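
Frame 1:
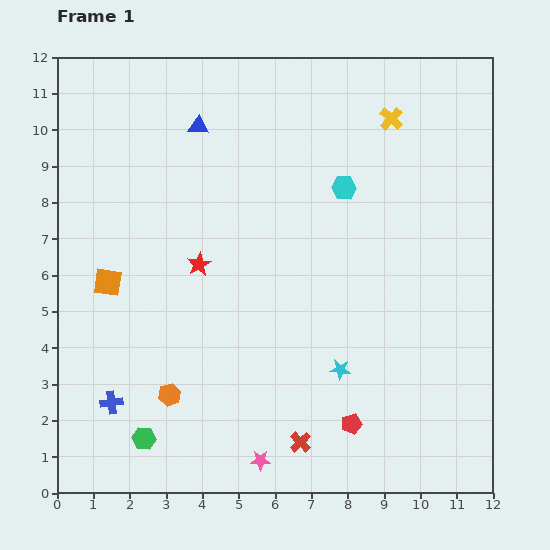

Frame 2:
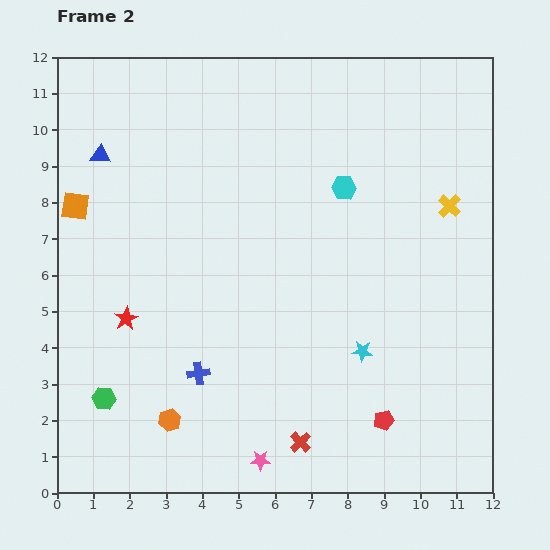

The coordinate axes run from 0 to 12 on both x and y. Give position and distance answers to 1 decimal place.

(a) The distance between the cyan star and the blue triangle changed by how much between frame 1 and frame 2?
+1.2

Distance in frame 1: 7.8. Distance in frame 2: 9.0.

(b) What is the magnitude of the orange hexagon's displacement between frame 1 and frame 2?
0.7

The orange hexagon moved from (3.1, 2.7) to (3.1, 2.0), a distance of √(0.0² + 0.7²) ≈ 0.7.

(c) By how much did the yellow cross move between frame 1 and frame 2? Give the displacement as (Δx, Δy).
(1.6, -2.4)

The yellow cross was at (9.2, 10.3) in frame 1 and (10.8, 7.9) in frame 2.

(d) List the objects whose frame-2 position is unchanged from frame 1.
the pink star, the cyan hexagon, the red cross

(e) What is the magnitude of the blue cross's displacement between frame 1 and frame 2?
2.5

The blue cross moved from (1.5, 2.5) to (3.9, 3.3), a distance of √(2.4² + 0.8²) ≈ 2.5.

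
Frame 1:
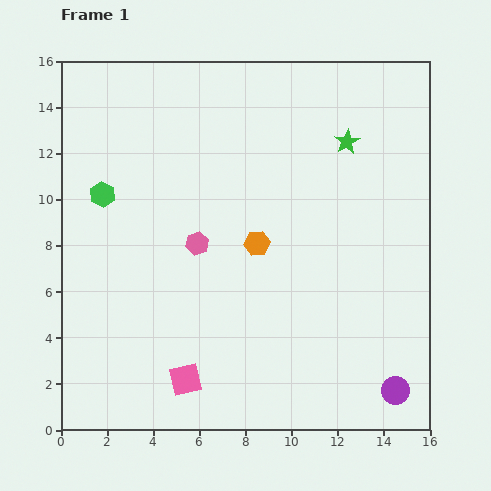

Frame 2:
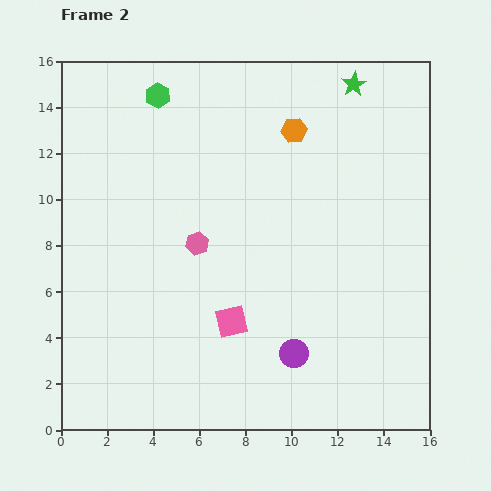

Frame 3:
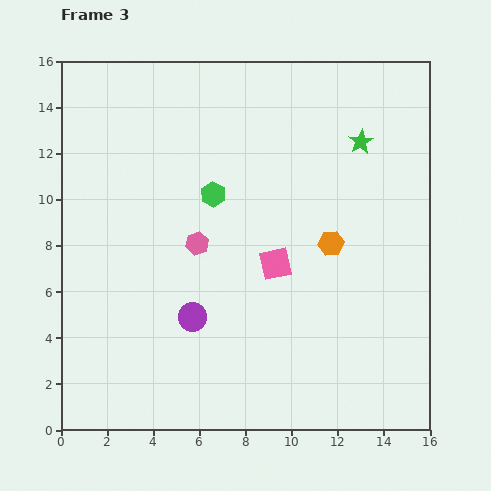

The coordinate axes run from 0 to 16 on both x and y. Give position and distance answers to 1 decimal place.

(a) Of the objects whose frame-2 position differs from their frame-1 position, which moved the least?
the green star

(moved 2.5)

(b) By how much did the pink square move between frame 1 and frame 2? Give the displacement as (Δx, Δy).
(2.0, 2.5)

The pink square was at (5.4, 2.2) in frame 1 and (7.4, 4.7) in frame 2.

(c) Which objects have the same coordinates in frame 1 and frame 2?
the pink hexagon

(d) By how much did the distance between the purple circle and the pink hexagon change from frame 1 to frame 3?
-7.5

Distance in frame 1: 10.7. Distance in frame 3: 3.2.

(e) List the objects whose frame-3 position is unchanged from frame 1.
the pink hexagon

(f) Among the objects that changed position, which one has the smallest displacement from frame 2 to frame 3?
the green star

(moved 2.5)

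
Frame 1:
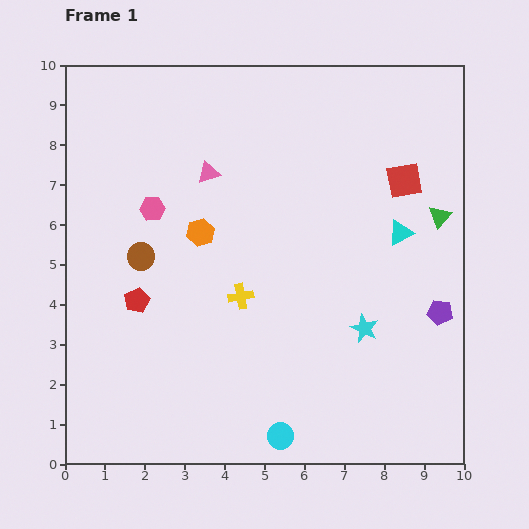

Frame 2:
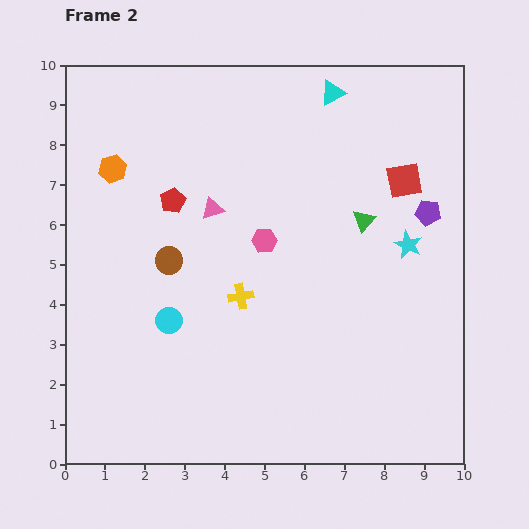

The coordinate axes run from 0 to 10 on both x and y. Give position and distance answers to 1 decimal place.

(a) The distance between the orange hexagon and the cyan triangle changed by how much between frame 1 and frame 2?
+0.8

Distance in frame 1: 5.0. Distance in frame 2: 5.8.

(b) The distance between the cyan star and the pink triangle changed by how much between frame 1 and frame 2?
-0.5

Distance in frame 1: 5.5. Distance in frame 2: 5.0.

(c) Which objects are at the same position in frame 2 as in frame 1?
the yellow cross, the red square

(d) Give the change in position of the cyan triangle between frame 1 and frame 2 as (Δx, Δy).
(-1.7, 3.5)

The cyan triangle was at (8.4, 5.8) in frame 1 and (6.7, 9.3) in frame 2.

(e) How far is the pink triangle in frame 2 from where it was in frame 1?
0.9

The pink triangle moved from (3.6, 7.3) to (3.7, 6.4), a distance of √(0.1² + 0.9²) ≈ 0.9.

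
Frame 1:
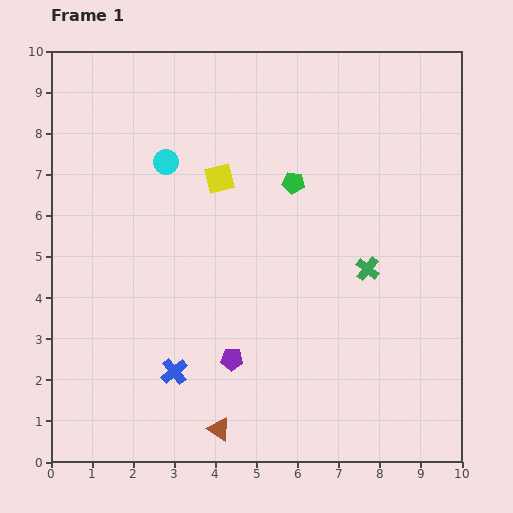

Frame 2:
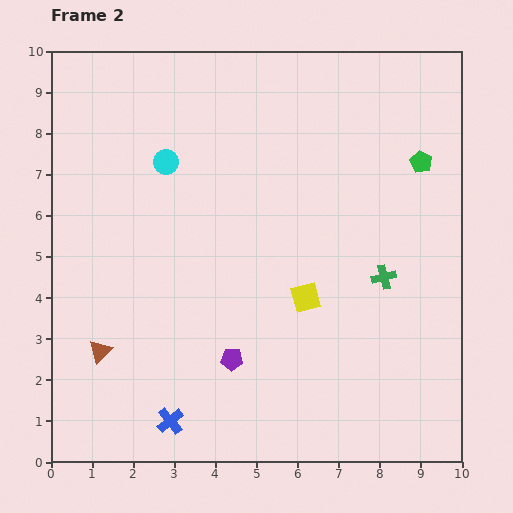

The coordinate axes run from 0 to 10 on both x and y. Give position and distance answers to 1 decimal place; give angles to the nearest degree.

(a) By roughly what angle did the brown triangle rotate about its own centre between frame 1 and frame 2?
44° clockwise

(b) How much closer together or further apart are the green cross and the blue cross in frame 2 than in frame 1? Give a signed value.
+1.0

Distance in frame 1: 5.3. Distance in frame 2: 6.3.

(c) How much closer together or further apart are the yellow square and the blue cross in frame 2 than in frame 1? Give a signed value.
-0.3

Distance in frame 1: 4.8. Distance in frame 2: 4.5.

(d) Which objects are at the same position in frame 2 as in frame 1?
the cyan circle, the purple pentagon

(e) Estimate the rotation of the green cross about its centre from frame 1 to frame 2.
38° clockwise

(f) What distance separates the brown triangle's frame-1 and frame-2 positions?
3.5

The brown triangle moved from (4.1, 0.8) to (1.2, 2.7), a distance of √(2.9² + 1.9²) ≈ 3.5.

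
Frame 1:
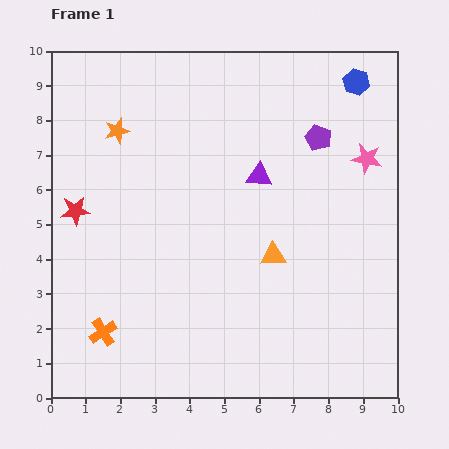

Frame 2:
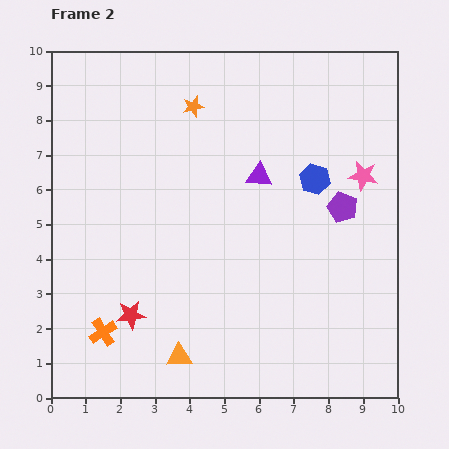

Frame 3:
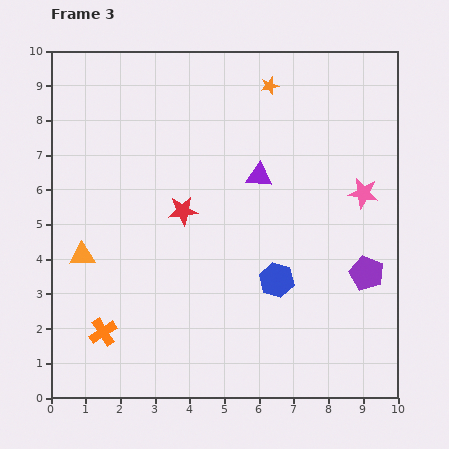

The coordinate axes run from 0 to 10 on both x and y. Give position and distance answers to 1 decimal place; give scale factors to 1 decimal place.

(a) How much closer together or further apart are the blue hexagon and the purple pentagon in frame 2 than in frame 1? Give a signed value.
-0.8

Distance in frame 1: 1.9. Distance in frame 2: 1.1.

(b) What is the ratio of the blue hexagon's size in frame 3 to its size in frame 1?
1.3×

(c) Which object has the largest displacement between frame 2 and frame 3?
the orange triangle

(moved 4.0; next 3.4)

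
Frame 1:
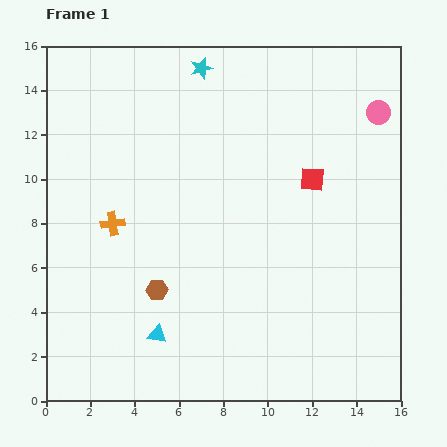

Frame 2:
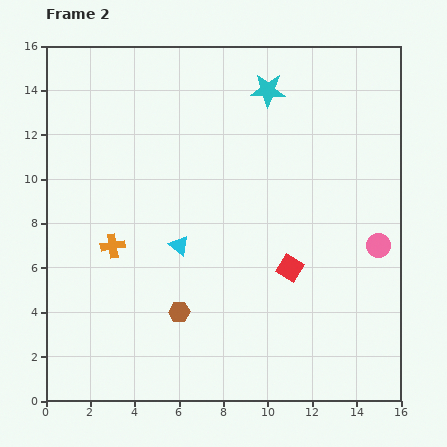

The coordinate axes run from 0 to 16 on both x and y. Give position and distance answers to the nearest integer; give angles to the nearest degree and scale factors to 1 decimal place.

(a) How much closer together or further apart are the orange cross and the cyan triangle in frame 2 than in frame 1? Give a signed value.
-2

Distance in frame 1: 5. Distance in frame 2: 3.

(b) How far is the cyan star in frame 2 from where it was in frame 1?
3

The cyan star moved from (7, 15) to (10, 14), a distance of √(3² + 1²) ≈ 3.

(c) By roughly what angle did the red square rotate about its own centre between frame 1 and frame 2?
28° clockwise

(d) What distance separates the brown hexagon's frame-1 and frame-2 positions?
1

The brown hexagon moved from (5, 5) to (6, 4), a distance of √(1² + 1²) ≈ 1.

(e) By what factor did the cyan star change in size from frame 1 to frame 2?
1.6×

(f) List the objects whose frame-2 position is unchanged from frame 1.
none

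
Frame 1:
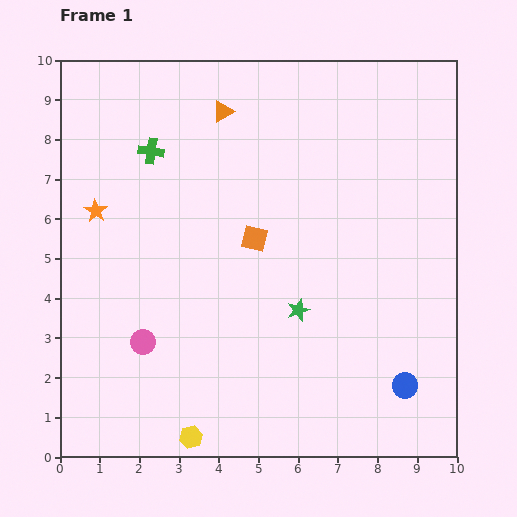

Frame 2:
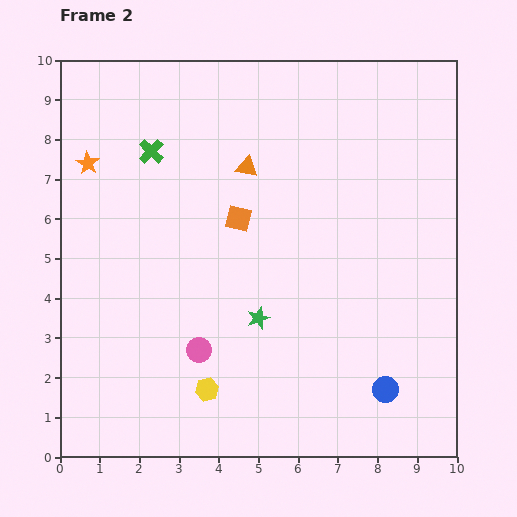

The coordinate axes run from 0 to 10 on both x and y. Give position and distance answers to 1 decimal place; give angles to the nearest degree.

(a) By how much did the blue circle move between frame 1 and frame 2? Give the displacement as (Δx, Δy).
(-0.5, -0.1)

The blue circle was at (8.7, 1.8) in frame 1 and (8.2, 1.7) in frame 2.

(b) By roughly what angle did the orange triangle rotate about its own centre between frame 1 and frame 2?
43° clockwise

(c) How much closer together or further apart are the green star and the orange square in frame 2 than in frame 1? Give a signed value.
+0.4

Distance in frame 1: 2.1. Distance in frame 2: 2.5.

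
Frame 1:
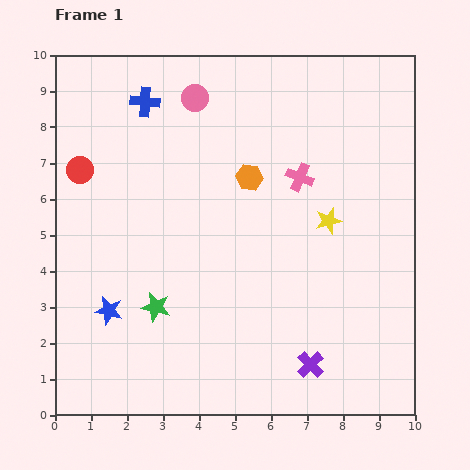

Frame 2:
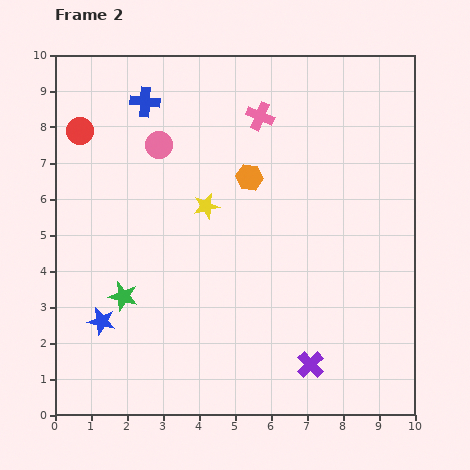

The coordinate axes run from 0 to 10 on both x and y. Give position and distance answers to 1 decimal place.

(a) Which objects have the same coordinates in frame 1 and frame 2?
the purple cross, the orange hexagon, the blue cross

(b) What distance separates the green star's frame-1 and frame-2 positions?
0.9

The green star moved from (2.8, 3.0) to (1.9, 3.3), a distance of √(0.9² + 0.3²) ≈ 0.9.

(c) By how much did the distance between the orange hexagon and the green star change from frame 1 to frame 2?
+0.4

Distance in frame 1: 4.4. Distance in frame 2: 4.8.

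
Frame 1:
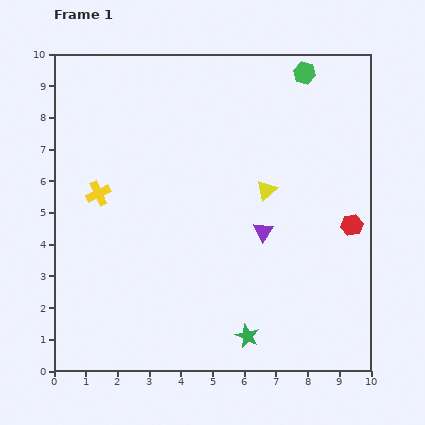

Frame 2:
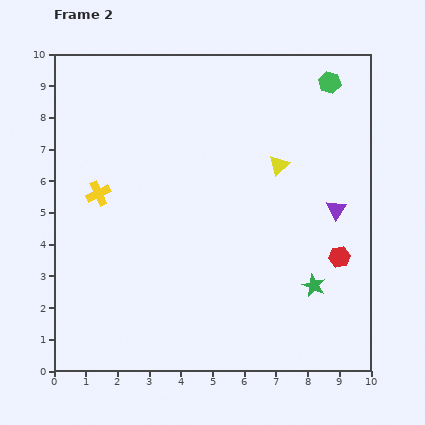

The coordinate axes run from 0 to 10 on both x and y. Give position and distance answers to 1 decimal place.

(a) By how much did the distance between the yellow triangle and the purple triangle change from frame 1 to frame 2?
+1.0

Distance in frame 1: 1.3. Distance in frame 2: 2.3.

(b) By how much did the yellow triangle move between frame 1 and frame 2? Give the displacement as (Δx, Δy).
(0.4, 0.8)

The yellow triangle was at (6.7, 5.7) in frame 1 and (7.1, 6.5) in frame 2.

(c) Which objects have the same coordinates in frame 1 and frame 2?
the yellow cross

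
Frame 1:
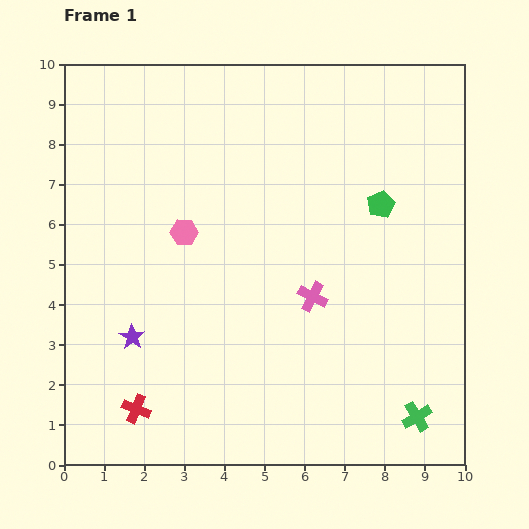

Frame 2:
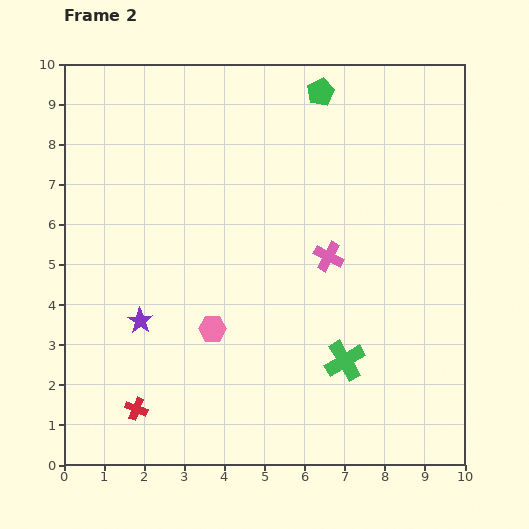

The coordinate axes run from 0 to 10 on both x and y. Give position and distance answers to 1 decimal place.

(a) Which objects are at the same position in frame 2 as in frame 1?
the red cross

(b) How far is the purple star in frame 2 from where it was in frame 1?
0.4

The purple star moved from (1.7, 3.2) to (1.9, 3.6), a distance of √(0.2² + 0.4²) ≈ 0.4.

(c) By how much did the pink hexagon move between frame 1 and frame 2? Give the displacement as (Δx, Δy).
(0.7, -2.4)

The pink hexagon was at (3.0, 5.8) in frame 1 and (3.7, 3.4) in frame 2.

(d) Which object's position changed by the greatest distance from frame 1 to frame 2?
the green pentagon

(moved 3.2; next 2.5)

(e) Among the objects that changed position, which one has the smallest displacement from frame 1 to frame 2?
the purple star

(moved 0.4)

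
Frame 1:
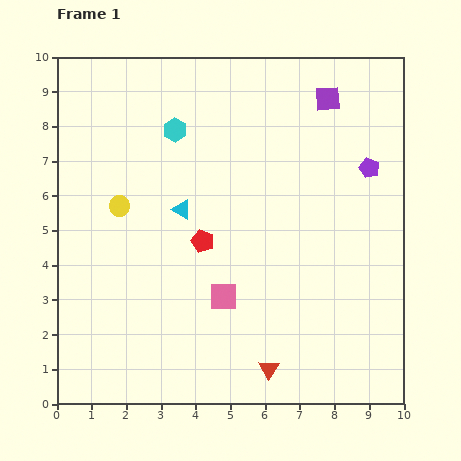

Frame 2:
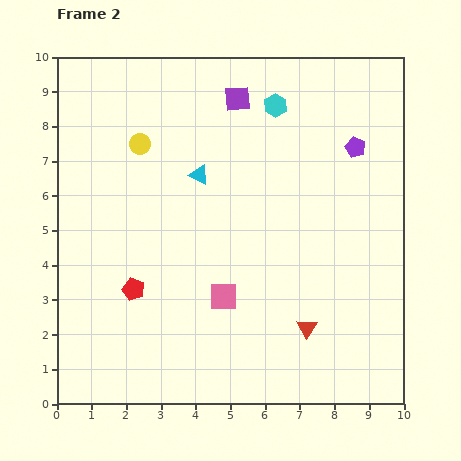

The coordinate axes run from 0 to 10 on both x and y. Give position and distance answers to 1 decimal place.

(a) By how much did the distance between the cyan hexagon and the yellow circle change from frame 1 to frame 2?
+1.4

Distance in frame 1: 2.7. Distance in frame 2: 4.1.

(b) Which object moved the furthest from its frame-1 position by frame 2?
the cyan hexagon

(moved 3.0; next 2.6)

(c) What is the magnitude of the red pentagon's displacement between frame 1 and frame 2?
2.4

The red pentagon moved from (4.2, 4.7) to (2.2, 3.3), a distance of √(2.0² + 1.4²) ≈ 2.4.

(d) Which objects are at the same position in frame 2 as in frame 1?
the pink square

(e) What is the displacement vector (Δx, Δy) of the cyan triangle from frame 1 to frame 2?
(0.5, 1.0)

The cyan triangle was at (3.6, 5.6) in frame 1 and (4.1, 6.6) in frame 2.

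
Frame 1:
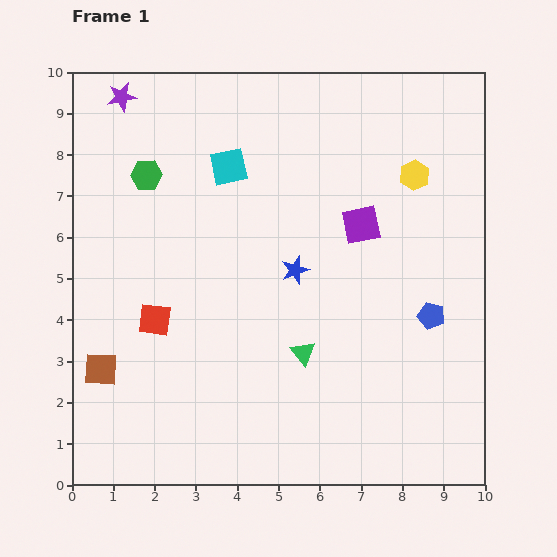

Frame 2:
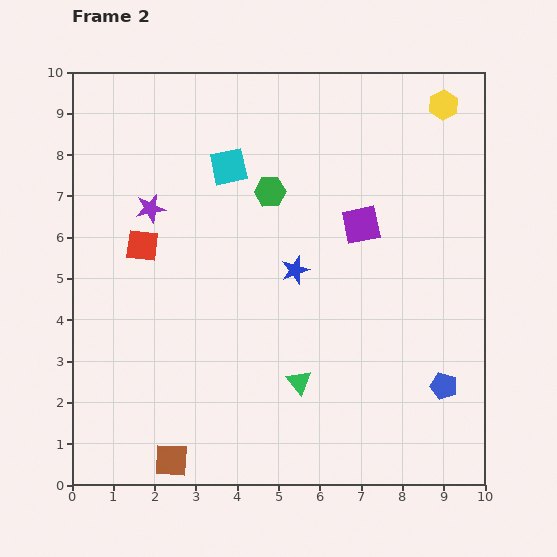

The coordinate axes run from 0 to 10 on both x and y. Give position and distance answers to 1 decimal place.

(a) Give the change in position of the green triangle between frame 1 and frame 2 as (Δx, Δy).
(-0.1, -0.7)

The green triangle was at (5.6, 3.2) in frame 1 and (5.5, 2.5) in frame 2.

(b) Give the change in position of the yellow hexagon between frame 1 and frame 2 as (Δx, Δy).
(0.7, 1.7)

The yellow hexagon was at (8.3, 7.5) in frame 1 and (9.0, 9.2) in frame 2.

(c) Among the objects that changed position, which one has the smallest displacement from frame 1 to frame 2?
the green triangle

(moved 0.7)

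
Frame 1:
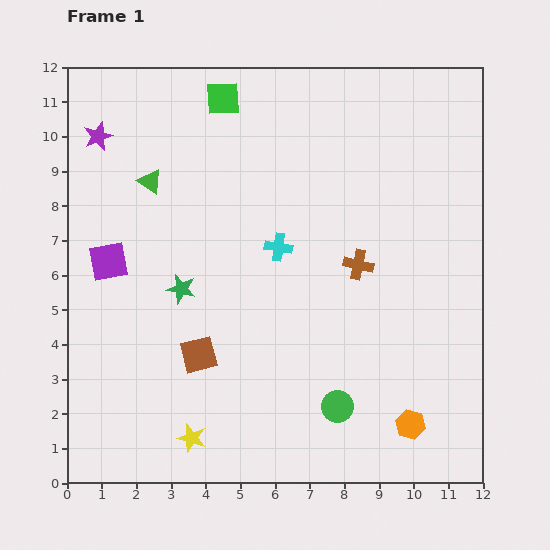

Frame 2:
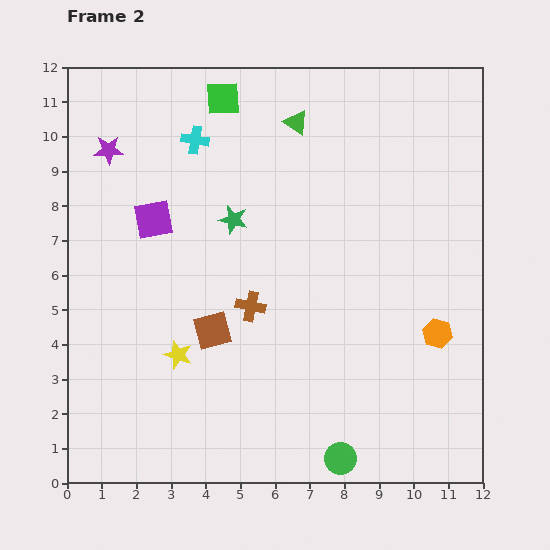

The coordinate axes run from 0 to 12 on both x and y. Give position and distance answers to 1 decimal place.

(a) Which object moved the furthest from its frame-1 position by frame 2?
the green triangle

(moved 4.5; next 3.9)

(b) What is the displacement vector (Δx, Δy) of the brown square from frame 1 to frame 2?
(0.4, 0.7)

The brown square was at (3.8, 3.7) in frame 1 and (4.2, 4.4) in frame 2.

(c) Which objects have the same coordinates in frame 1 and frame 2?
the green square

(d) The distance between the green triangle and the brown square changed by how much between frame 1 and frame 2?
+1.3

Distance in frame 1: 5.2. Distance in frame 2: 6.5.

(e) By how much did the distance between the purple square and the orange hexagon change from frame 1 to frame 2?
-1.1

Distance in frame 1: 9.9. Distance in frame 2: 8.8.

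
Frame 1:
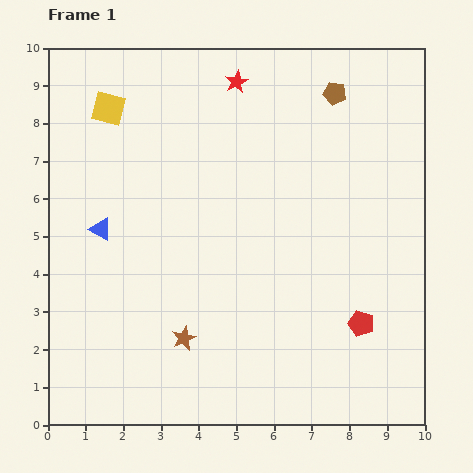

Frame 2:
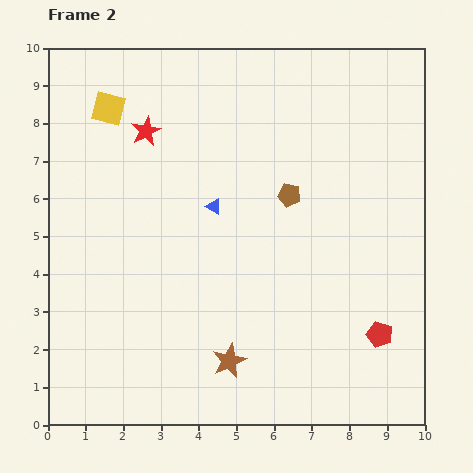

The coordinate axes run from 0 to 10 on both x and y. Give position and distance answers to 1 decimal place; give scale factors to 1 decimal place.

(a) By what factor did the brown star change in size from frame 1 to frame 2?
1.4×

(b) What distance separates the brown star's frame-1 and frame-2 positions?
1.3

The brown star moved from (3.6, 2.3) to (4.8, 1.7), a distance of √(1.2² + 0.6²) ≈ 1.3.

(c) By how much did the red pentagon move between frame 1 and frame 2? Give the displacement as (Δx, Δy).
(0.5, -0.3)

The red pentagon was at (8.3, 2.7) in frame 1 and (8.8, 2.4) in frame 2.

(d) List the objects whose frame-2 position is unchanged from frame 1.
the yellow square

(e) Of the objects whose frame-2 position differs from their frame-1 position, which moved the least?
the red pentagon

(moved 0.6)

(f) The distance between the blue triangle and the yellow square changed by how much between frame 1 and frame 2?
+0.6

Distance in frame 1: 3.2. Distance in frame 2: 3.8.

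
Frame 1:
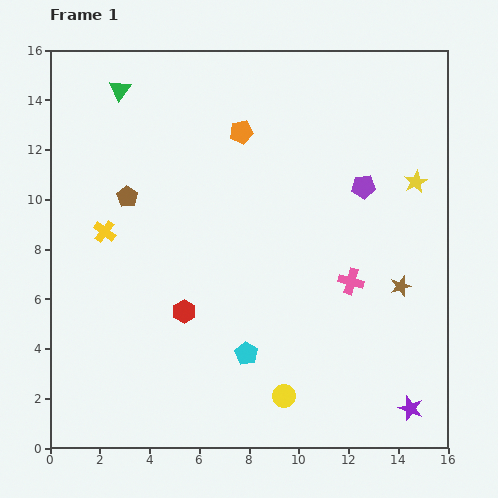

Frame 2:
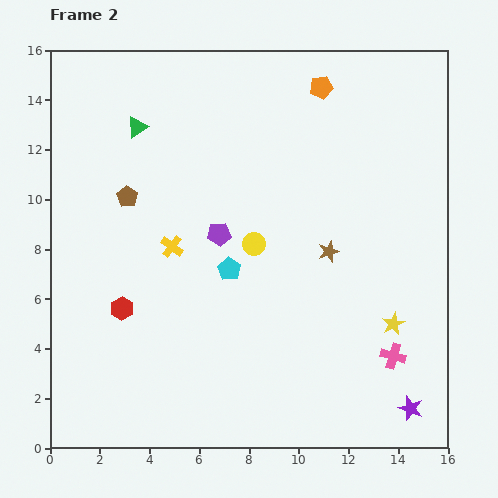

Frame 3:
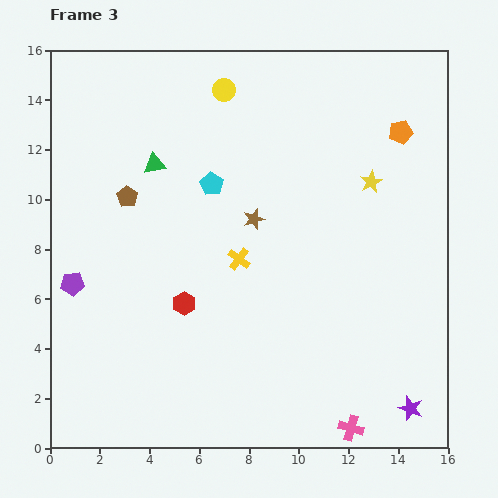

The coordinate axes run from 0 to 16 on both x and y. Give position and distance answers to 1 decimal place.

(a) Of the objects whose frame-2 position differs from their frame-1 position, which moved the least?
the green triangle

(moved 1.7)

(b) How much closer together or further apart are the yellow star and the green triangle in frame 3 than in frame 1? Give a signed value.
-3.8

Distance in frame 1: 12.5. Distance in frame 3: 8.7.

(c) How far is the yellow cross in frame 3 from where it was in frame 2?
2.7

The yellow cross moved from (4.9, 8.1) to (7.6, 7.6), a distance of √(2.7² + 0.5²) ≈ 2.7.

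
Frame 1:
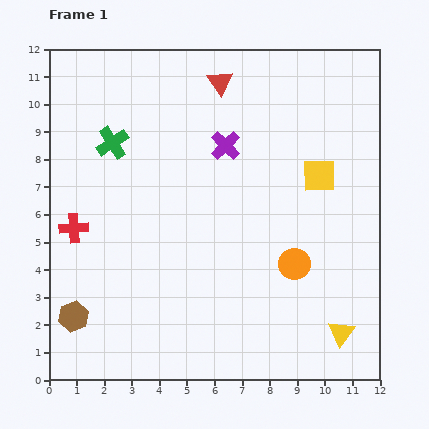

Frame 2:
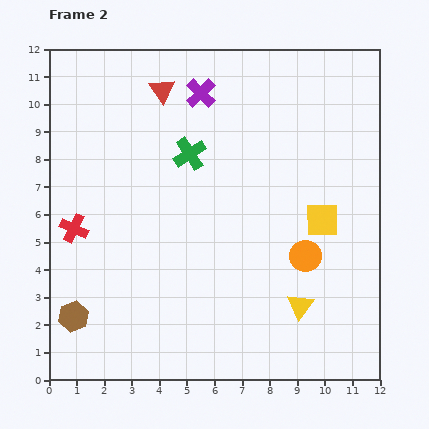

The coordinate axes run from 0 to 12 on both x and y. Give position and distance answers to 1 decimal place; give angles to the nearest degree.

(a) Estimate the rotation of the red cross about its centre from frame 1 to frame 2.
28° clockwise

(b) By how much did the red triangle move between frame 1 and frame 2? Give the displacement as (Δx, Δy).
(-2.1, -0.3)

The red triangle was at (6.2, 10.8) in frame 1 and (4.1, 10.5) in frame 2.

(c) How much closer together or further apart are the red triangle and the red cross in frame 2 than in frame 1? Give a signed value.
-1.6

Distance in frame 1: 7.5. Distance in frame 2: 5.9.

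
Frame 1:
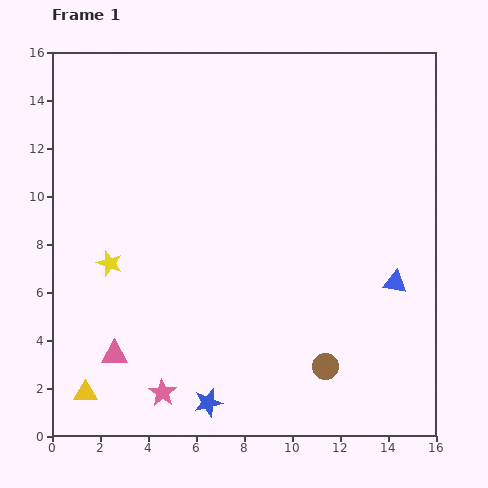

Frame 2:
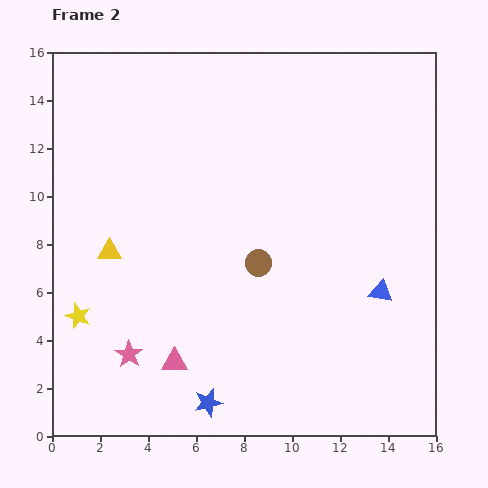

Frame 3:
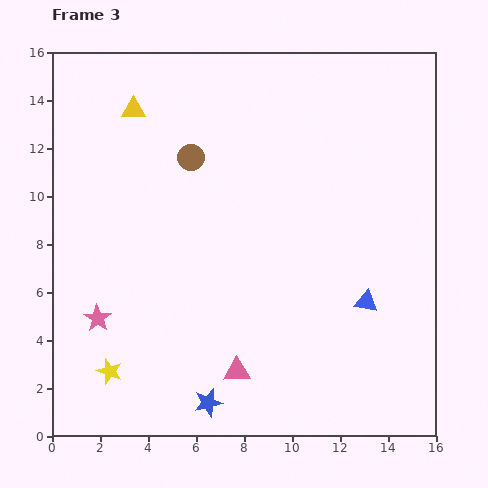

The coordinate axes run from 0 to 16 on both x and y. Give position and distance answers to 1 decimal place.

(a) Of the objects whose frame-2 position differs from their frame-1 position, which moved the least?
the blue triangle

(moved 0.7)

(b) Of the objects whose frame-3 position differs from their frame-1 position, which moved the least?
the blue triangle

(moved 1.4)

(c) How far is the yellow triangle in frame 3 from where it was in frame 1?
12.0

The yellow triangle moved from (1.4, 1.8) to (3.4, 13.6), a distance of √(2.0² + 11.8²) ≈ 12.0.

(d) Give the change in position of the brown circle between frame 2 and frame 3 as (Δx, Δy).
(-2.8, 4.4)

The brown circle was at (8.6, 7.2) in frame 2 and (5.8, 11.6) in frame 3.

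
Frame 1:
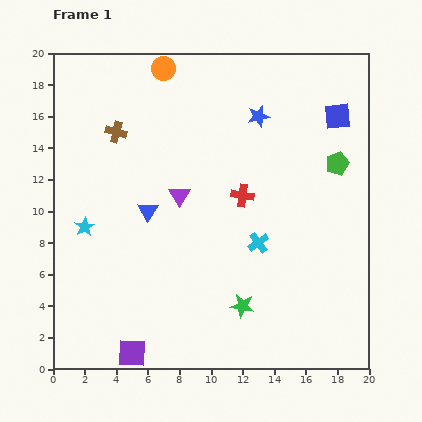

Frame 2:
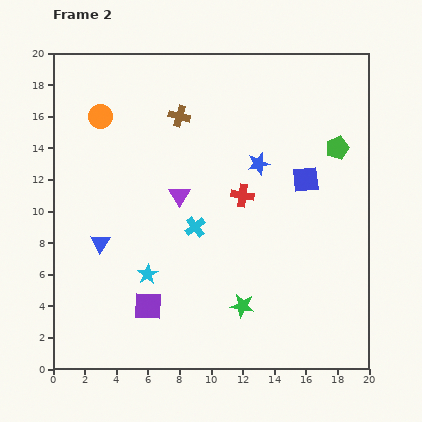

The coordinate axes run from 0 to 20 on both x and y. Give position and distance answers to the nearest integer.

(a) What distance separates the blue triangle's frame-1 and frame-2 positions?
4

The blue triangle moved from (6, 10) to (3, 8), a distance of √(3² + 2²) ≈ 4.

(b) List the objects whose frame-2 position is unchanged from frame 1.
the red cross, the purple triangle, the green star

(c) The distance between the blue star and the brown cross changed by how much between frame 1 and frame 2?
-3

Distance in frame 1: 9. Distance in frame 2: 6.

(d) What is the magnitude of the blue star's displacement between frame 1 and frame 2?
3

The blue star moved from (13, 16) to (13, 13), a distance of √(0² + 3²) ≈ 3.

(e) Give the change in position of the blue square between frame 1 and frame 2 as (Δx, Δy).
(-2, -4)

The blue square was at (18, 16) in frame 1 and (16, 12) in frame 2.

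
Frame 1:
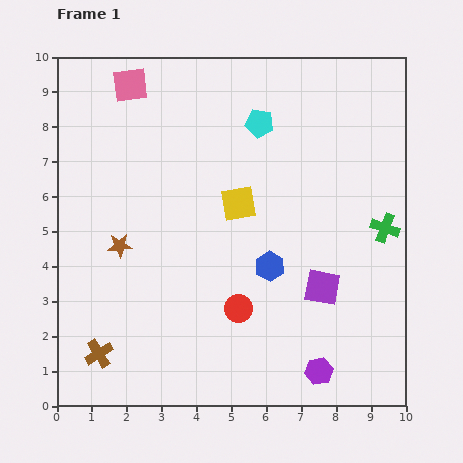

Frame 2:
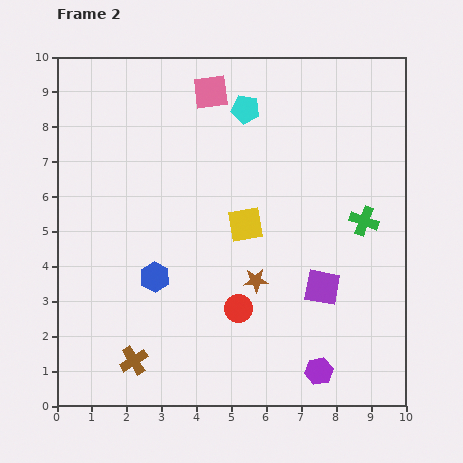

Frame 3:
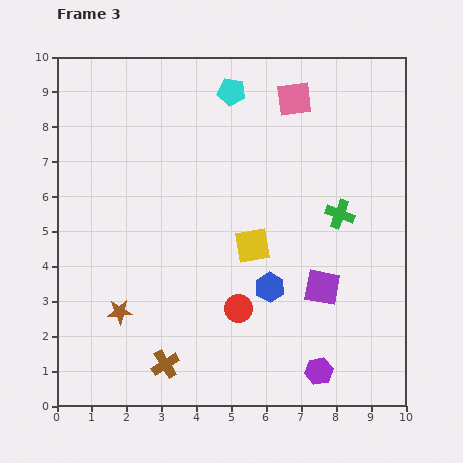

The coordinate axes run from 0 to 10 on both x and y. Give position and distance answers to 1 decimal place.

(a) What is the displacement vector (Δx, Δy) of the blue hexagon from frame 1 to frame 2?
(-3.3, -0.3)

The blue hexagon was at (6.1, 4.0) in frame 1 and (2.8, 3.7) in frame 2.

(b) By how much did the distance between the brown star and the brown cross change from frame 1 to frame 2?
+1.0

Distance in frame 1: 3.2. Distance in frame 2: 4.2.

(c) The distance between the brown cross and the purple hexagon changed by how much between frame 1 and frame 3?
-1.9

Distance in frame 1: 6.3. Distance in frame 3: 4.4.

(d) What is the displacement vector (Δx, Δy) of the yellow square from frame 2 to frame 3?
(0.2, -0.6)

The yellow square was at (5.4, 5.2) in frame 2 and (5.6, 4.6) in frame 3.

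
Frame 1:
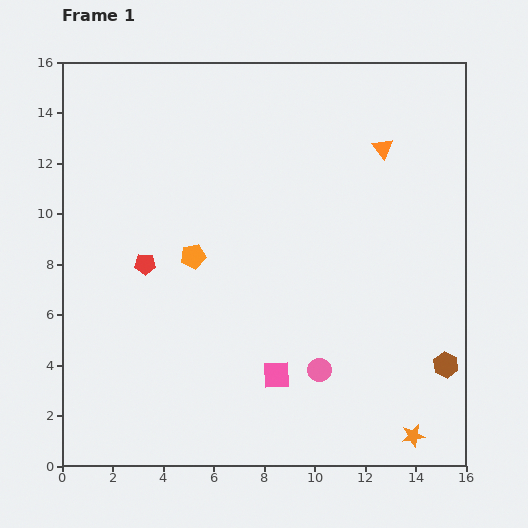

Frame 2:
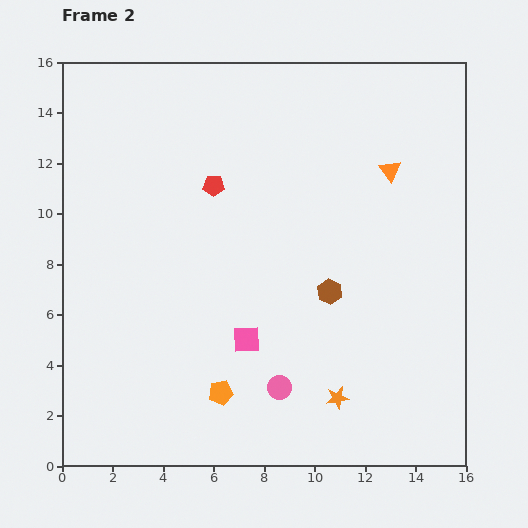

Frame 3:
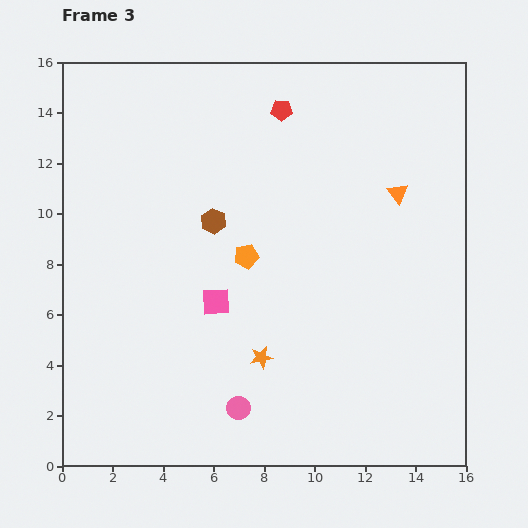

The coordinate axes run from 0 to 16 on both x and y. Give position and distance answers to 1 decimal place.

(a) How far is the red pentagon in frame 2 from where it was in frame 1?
4.1

The red pentagon moved from (3.3, 8.0) to (6.0, 11.1), a distance of √(2.7² + 3.1²) ≈ 4.1.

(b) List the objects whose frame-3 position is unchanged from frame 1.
none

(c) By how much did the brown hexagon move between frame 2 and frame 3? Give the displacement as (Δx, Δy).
(-4.6, 2.8)

The brown hexagon was at (10.6, 6.9) in frame 2 and (6.0, 9.7) in frame 3.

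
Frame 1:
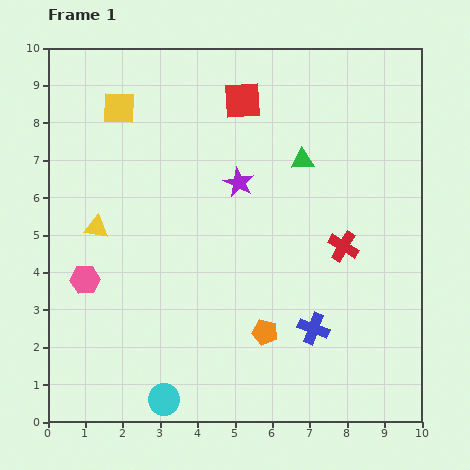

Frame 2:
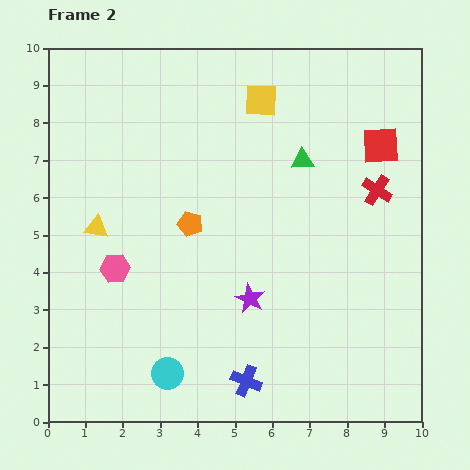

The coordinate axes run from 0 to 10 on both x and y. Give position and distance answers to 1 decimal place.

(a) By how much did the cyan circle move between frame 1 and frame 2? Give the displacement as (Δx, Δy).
(0.1, 0.7)

The cyan circle was at (3.1, 0.6) in frame 1 and (3.2, 1.3) in frame 2.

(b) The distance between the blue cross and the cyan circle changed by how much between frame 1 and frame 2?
-2.3

Distance in frame 1: 4.4. Distance in frame 2: 2.1.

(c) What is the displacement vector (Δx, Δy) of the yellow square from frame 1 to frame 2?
(3.8, 0.2)

The yellow square was at (1.9, 8.4) in frame 1 and (5.7, 8.6) in frame 2.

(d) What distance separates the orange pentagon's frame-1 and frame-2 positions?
3.5

The orange pentagon moved from (5.8, 2.4) to (3.8, 5.3), a distance of √(2.0² + 2.9²) ≈ 3.5.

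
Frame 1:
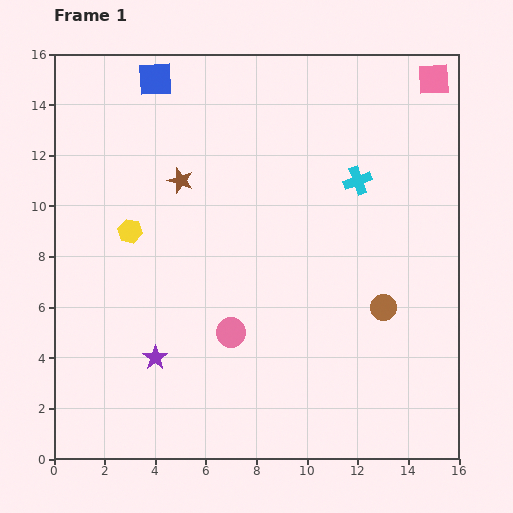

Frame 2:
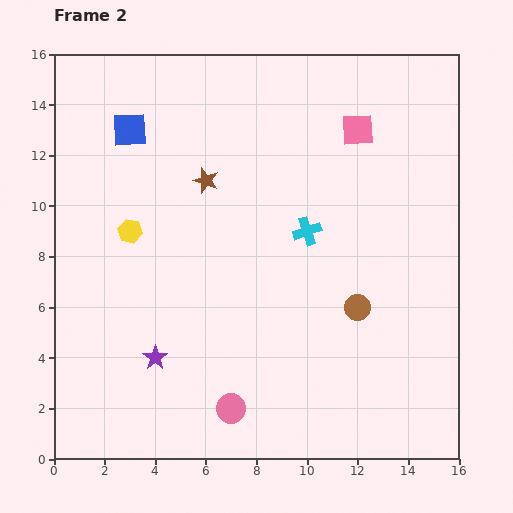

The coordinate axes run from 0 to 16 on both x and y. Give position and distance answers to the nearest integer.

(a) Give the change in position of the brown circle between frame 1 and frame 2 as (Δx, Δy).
(-1, 0)

The brown circle was at (13, 6) in frame 1 and (12, 6) in frame 2.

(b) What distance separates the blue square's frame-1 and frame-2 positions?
2

The blue square moved from (4, 15) to (3, 13), a distance of √(1² + 2²) ≈ 2.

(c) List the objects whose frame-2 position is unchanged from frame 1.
the purple star, the yellow hexagon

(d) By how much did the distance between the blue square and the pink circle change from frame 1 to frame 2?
+2

Distance in frame 1: 10. Distance in frame 2: 12.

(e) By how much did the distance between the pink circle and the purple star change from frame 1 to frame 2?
+1

Distance in frame 1: 3. Distance in frame 2: 4.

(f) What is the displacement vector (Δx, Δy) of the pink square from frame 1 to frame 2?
(-3, -2)

The pink square was at (15, 15) in frame 1 and (12, 13) in frame 2.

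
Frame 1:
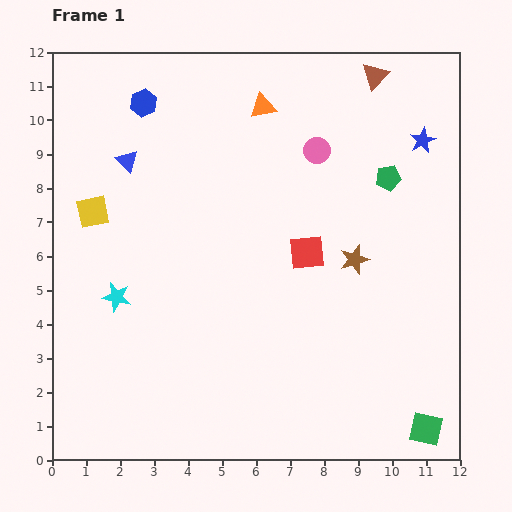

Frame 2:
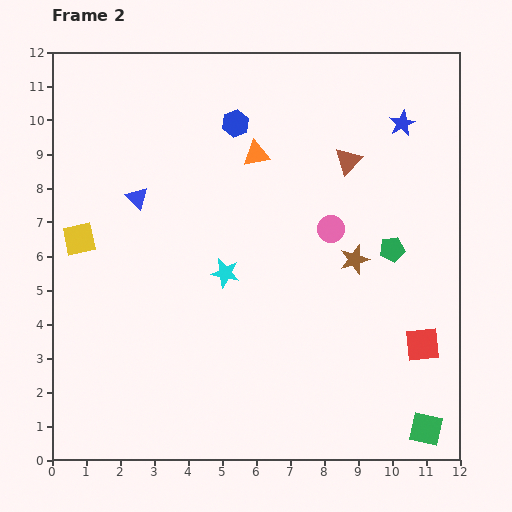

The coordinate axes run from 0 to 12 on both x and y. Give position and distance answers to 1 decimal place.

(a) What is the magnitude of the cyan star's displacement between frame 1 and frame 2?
3.3

The cyan star moved from (1.9, 4.8) to (5.1, 5.5), a distance of √(3.2² + 0.7²) ≈ 3.3.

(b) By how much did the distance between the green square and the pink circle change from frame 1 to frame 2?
-2.3

Distance in frame 1: 8.8. Distance in frame 2: 6.5.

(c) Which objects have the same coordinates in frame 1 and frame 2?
the brown star, the green square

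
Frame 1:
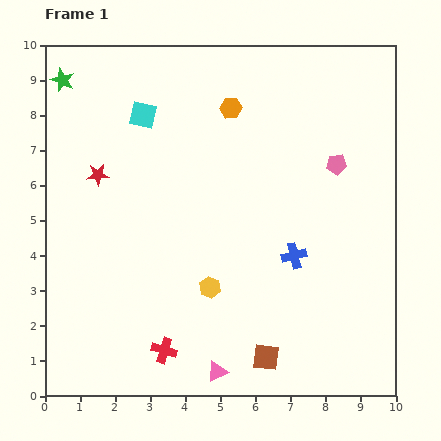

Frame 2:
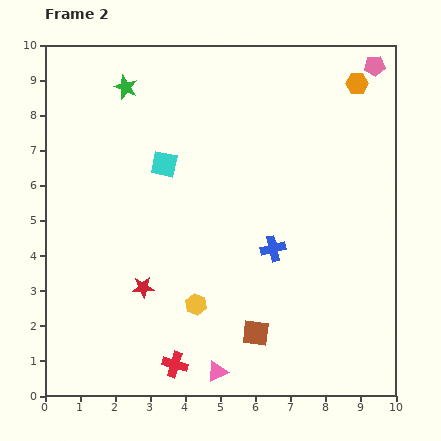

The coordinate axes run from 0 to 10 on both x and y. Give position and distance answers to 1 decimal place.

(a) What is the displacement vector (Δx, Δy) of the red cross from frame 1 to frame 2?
(0.3, -0.4)

The red cross was at (3.4, 1.3) in frame 1 and (3.7, 0.9) in frame 2.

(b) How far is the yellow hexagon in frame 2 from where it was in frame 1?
0.6

The yellow hexagon moved from (4.7, 3.1) to (4.3, 2.6), a distance of √(0.4² + 0.5²) ≈ 0.6.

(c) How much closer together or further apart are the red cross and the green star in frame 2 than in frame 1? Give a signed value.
-0.2

Distance in frame 1: 8.2. Distance in frame 2: 8.0.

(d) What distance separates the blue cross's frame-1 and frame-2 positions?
0.6

The blue cross moved from (7.1, 4.0) to (6.5, 4.2), a distance of √(0.6² + 0.2²) ≈ 0.6.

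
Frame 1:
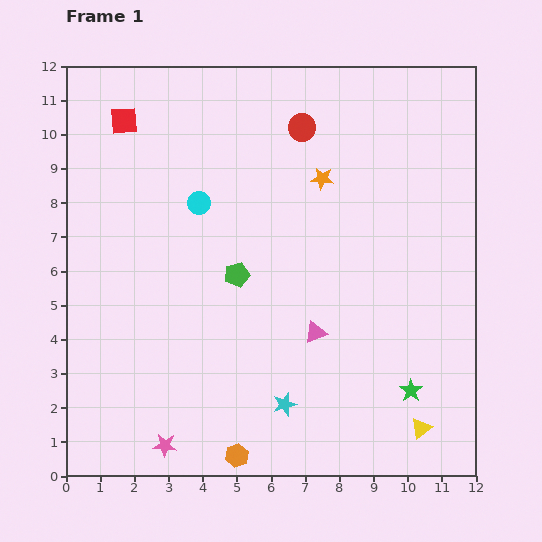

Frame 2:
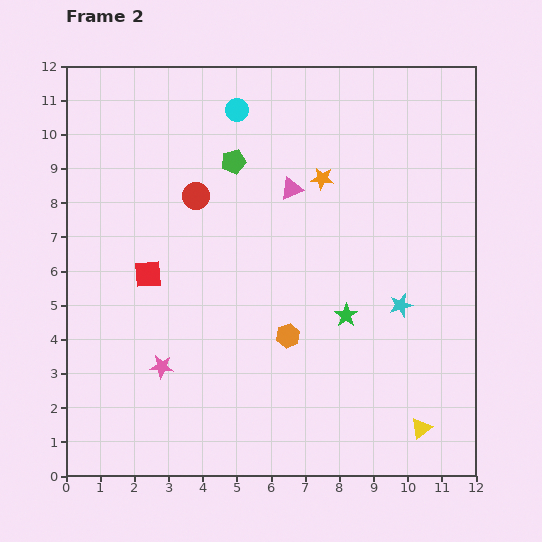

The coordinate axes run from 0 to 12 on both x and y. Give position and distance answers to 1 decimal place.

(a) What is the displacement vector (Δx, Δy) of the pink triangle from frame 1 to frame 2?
(-0.7, 4.2)

The pink triangle was at (7.3, 4.2) in frame 1 and (6.6, 8.4) in frame 2.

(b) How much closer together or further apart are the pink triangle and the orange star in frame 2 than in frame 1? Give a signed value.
-3.6

Distance in frame 1: 4.5. Distance in frame 2: 0.9.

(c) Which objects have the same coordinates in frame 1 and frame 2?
the yellow triangle, the orange star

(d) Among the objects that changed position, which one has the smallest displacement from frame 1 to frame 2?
the pink star

(moved 2.3)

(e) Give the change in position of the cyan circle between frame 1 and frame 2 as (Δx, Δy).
(1.1, 2.7)

The cyan circle was at (3.9, 8.0) in frame 1 and (5.0, 10.7) in frame 2.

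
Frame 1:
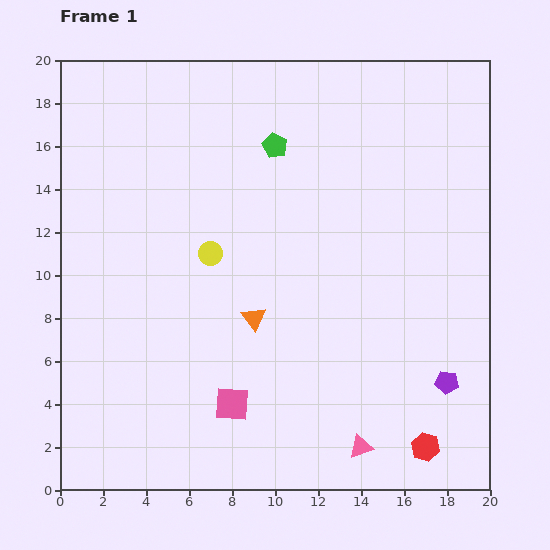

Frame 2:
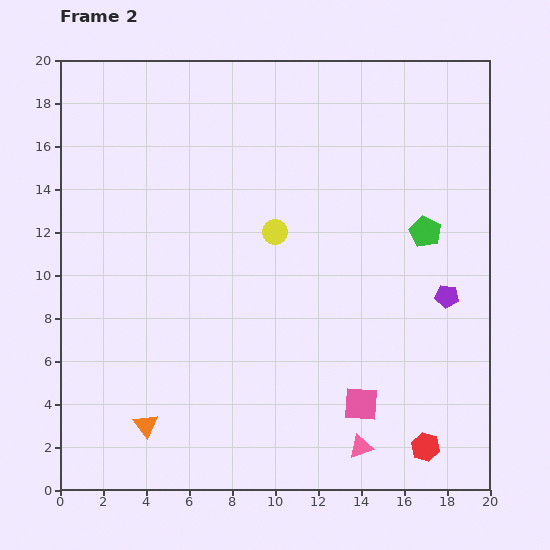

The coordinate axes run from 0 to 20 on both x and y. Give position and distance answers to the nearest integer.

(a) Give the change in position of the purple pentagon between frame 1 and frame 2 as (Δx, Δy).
(0, 4)

The purple pentagon was at (18, 5) in frame 1 and (18, 9) in frame 2.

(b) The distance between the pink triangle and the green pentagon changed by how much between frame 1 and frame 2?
-5

Distance in frame 1: 15. Distance in frame 2: 10.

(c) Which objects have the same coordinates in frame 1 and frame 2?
the pink triangle, the red hexagon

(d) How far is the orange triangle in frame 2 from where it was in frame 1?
7

The orange triangle moved from (9, 8) to (4, 3), a distance of √(5² + 5²) ≈ 7.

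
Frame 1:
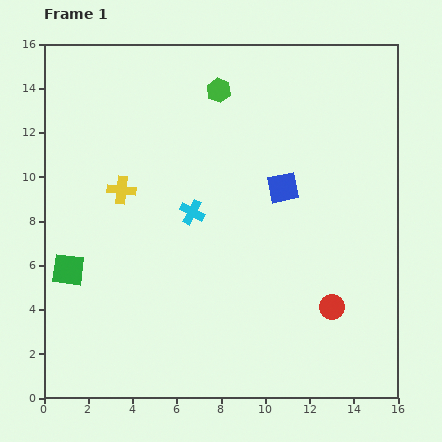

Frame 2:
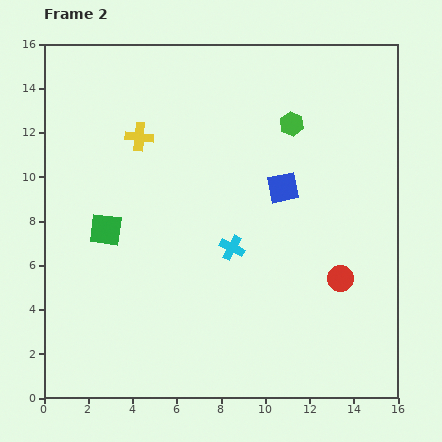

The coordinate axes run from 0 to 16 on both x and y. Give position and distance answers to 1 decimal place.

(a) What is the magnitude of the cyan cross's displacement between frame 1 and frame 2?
2.4

The cyan cross moved from (6.7, 8.4) to (8.5, 6.8), a distance of √(1.8² + 1.6²) ≈ 2.4.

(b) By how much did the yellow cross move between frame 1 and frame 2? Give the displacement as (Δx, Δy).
(0.8, 2.4)

The yellow cross was at (3.5, 9.4) in frame 1 and (4.3, 11.8) in frame 2.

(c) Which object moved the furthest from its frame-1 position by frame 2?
the green hexagon

(moved 3.6; next 2.5)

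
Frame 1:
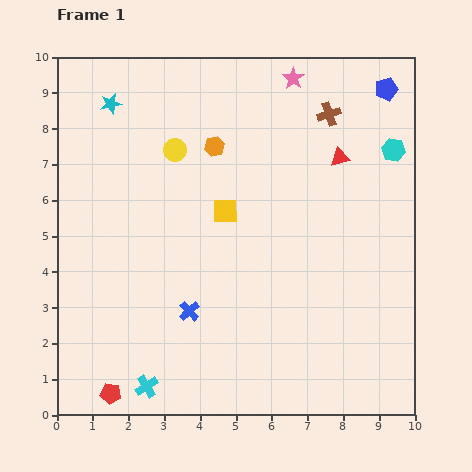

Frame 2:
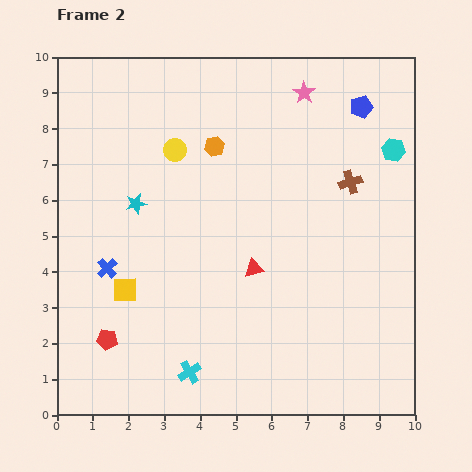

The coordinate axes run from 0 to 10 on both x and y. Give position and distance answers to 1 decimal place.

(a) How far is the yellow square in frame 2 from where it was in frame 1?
3.6

The yellow square moved from (4.7, 5.7) to (1.9, 3.5), a distance of √(2.8² + 2.2²) ≈ 3.6.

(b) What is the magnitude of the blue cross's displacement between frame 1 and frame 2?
2.6

The blue cross moved from (3.7, 2.9) to (1.4, 4.1), a distance of √(2.3² + 1.2²) ≈ 2.6.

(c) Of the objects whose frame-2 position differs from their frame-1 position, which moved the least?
the pink star

(moved 0.5)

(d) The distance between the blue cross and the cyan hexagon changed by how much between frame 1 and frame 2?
+1.4

Distance in frame 1: 7.3. Distance in frame 2: 8.7.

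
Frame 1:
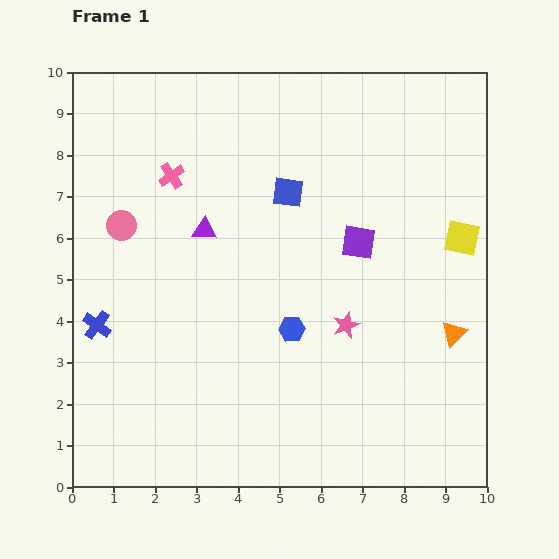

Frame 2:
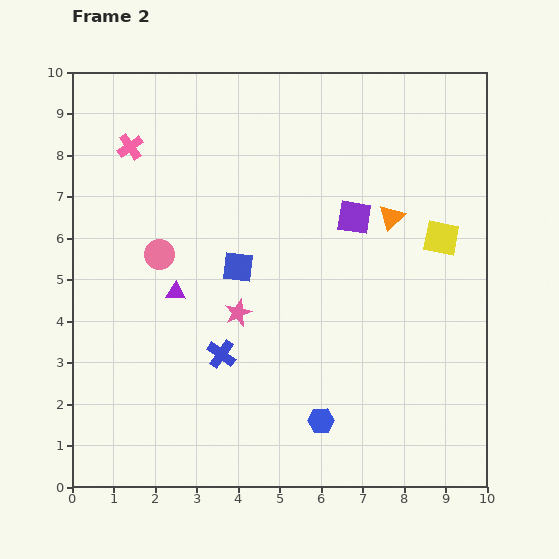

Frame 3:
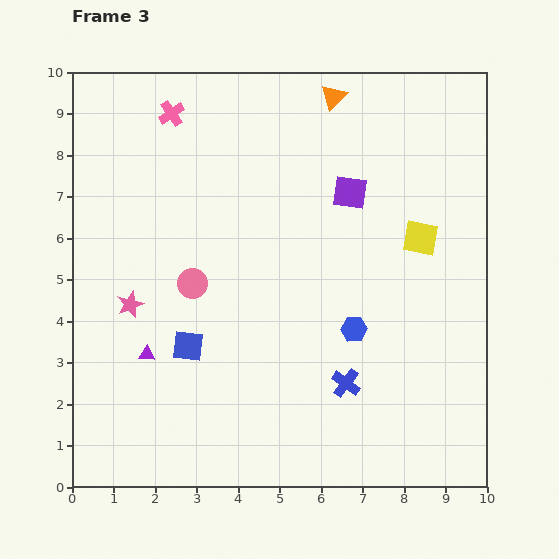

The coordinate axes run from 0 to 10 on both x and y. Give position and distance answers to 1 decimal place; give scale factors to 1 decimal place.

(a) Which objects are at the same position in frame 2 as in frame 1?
none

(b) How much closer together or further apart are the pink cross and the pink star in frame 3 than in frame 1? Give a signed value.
-0.8

Distance in frame 1: 5.5. Distance in frame 3: 4.7.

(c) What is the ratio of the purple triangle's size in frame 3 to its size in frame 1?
0.7×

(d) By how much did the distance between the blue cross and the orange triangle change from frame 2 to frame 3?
+1.6

Distance in frame 2: 5.3. Distance in frame 3: 6.9.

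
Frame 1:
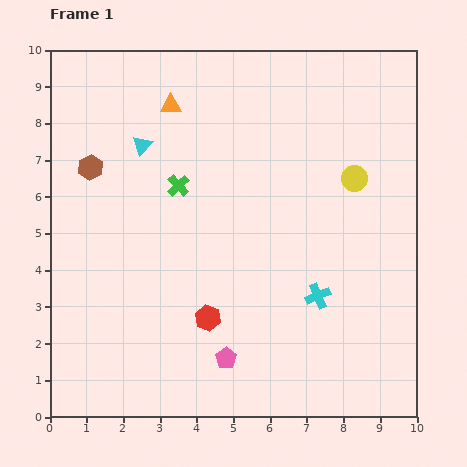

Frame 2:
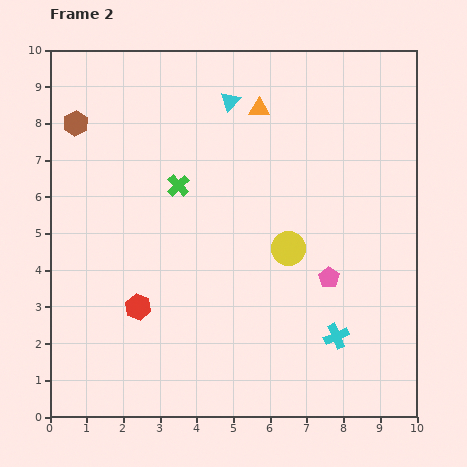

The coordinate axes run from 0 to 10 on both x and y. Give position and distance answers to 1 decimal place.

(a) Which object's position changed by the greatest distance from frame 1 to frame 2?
the pink pentagon

(moved 3.6; next 2.7)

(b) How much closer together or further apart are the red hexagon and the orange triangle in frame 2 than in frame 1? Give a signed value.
+0.4

Distance in frame 1: 5.9. Distance in frame 2: 6.3.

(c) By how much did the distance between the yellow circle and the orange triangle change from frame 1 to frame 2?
-1.5

Distance in frame 1: 5.4. Distance in frame 2: 3.9.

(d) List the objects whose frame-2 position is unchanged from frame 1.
the green cross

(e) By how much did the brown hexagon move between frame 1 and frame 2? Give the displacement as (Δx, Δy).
(-0.4, 1.2)

The brown hexagon was at (1.1, 6.8) in frame 1 and (0.7, 8.0) in frame 2.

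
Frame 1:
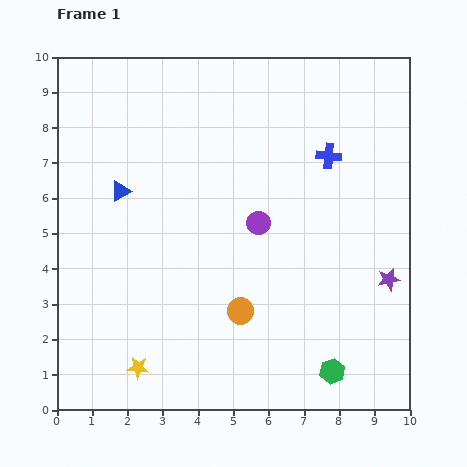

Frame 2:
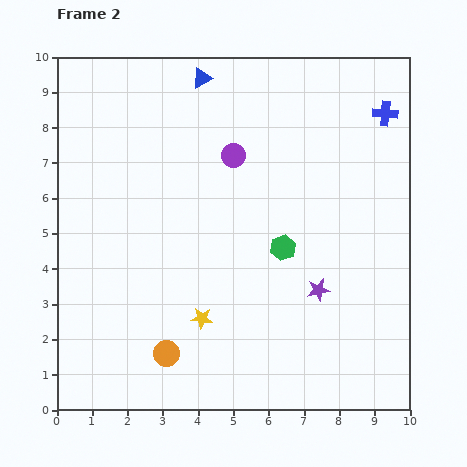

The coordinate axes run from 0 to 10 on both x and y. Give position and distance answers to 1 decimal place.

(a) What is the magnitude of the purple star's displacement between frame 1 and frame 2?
2.0

The purple star moved from (9.4, 3.7) to (7.4, 3.4), a distance of √(2.0² + 0.3²) ≈ 2.0.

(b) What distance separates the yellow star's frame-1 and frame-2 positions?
2.3

The yellow star moved from (2.3, 1.2) to (4.1, 2.6), a distance of √(1.8² + 1.4²) ≈ 2.3.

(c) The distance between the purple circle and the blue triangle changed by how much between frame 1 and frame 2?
-1.6

Distance in frame 1: 4.0. Distance in frame 2: 2.4.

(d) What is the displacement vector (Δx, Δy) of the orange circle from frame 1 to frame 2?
(-2.1, -1.2)

The orange circle was at (5.2, 2.8) in frame 1 and (3.1, 1.6) in frame 2.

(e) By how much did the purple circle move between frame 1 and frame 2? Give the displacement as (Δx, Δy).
(-0.7, 1.9)

The purple circle was at (5.7, 5.3) in frame 1 and (5.0, 7.2) in frame 2.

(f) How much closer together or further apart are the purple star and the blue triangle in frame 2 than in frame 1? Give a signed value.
-1.2

Distance in frame 1: 8.0. Distance in frame 2: 6.8.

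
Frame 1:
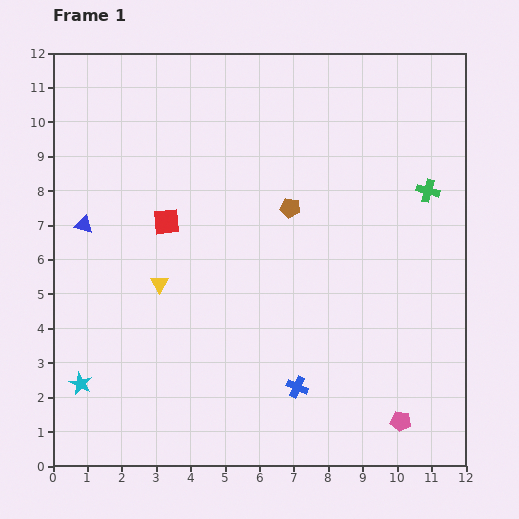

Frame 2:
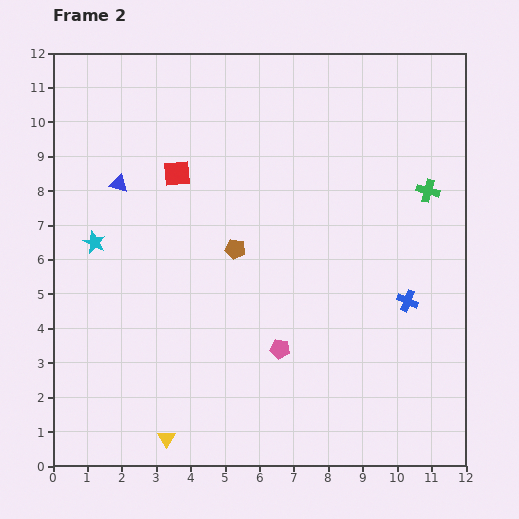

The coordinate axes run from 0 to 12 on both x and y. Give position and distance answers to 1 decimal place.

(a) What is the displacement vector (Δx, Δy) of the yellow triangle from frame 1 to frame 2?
(0.2, -4.5)

The yellow triangle was at (3.1, 5.3) in frame 1 and (3.3, 0.8) in frame 2.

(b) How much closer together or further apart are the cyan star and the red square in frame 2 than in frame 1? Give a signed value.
-2.2

Distance in frame 1: 5.3. Distance in frame 2: 3.1.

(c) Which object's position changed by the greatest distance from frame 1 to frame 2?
the yellow triangle

(moved 4.5; next 4.1)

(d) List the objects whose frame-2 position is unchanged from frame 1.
the green cross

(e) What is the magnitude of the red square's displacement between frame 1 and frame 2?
1.4

The red square moved from (3.3, 7.1) to (3.6, 8.5), a distance of √(0.3² + 1.4²) ≈ 1.4.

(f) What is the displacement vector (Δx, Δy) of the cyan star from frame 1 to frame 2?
(0.4, 4.1)

The cyan star was at (0.8, 2.4) in frame 1 and (1.2, 6.5) in frame 2.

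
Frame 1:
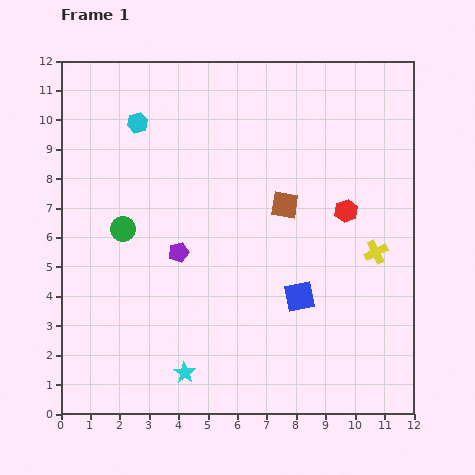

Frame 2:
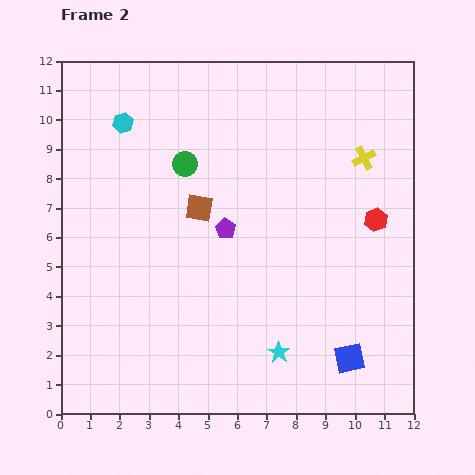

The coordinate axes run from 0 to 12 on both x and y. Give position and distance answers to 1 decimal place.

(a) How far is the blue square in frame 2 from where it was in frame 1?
2.7

The blue square moved from (8.1, 4.0) to (9.8, 1.9), a distance of √(1.7² + 2.1²) ≈ 2.7.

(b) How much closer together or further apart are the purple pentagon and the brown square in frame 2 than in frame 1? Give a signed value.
-2.8

Distance in frame 1: 3.9. Distance in frame 2: 1.1.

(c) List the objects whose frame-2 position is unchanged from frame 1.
none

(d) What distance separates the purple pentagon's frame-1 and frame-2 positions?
1.8

The purple pentagon moved from (4.0, 5.5) to (5.6, 6.3), a distance of √(1.6² + 0.8²) ≈ 1.8.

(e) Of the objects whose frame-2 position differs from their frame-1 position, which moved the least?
the cyan hexagon

(moved 0.5)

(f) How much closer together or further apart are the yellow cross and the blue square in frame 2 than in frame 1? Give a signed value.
+3.8

Distance in frame 1: 3.0. Distance in frame 2: 6.8.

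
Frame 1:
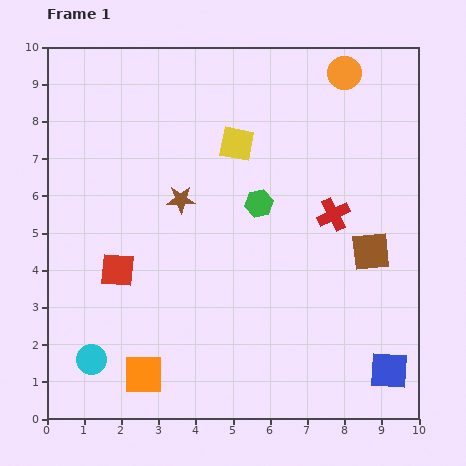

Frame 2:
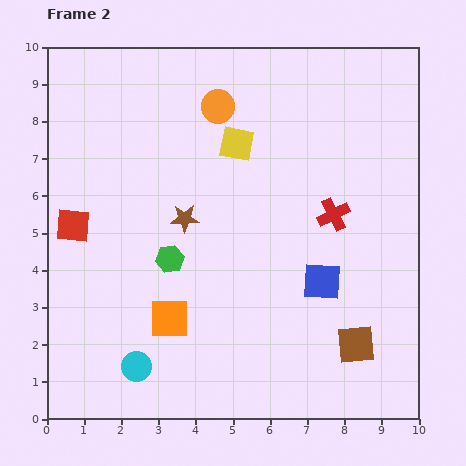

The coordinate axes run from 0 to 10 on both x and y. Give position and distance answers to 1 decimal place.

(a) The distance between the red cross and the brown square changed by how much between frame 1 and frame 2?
+2.2

Distance in frame 1: 1.4. Distance in frame 2: 3.6.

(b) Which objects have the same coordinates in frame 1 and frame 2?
the red cross, the yellow square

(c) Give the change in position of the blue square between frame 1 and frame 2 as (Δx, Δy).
(-1.8, 2.4)

The blue square was at (9.2, 1.3) in frame 1 and (7.4, 3.7) in frame 2.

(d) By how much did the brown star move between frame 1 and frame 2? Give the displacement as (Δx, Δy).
(0.1, -0.5)

The brown star was at (3.6, 5.9) in frame 1 and (3.7, 5.4) in frame 2.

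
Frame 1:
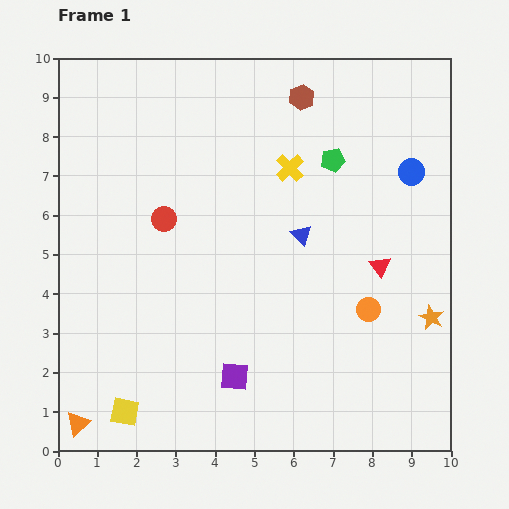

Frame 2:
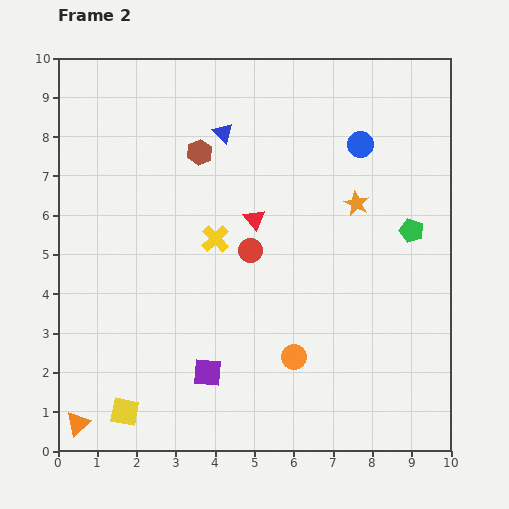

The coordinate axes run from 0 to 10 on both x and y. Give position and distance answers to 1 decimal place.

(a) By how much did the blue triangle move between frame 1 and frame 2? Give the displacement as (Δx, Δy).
(-2.0, 2.6)

The blue triangle was at (6.2, 5.5) in frame 1 and (4.2, 8.1) in frame 2.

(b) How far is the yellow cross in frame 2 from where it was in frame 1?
2.6

The yellow cross moved from (5.9, 7.2) to (4.0, 5.4), a distance of √(1.9² + 1.8²) ≈ 2.6.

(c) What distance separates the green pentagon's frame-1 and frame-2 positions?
2.7

The green pentagon moved from (7.0, 7.4) to (9.0, 5.6), a distance of √(2.0² + 1.8²) ≈ 2.7.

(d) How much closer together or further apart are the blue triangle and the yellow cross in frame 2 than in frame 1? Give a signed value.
+1.0

Distance in frame 1: 1.7. Distance in frame 2: 2.7.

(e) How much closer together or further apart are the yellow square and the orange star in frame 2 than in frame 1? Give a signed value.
-0.3

Distance in frame 1: 8.2. Distance in frame 2: 7.9.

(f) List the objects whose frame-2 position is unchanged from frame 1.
the orange triangle, the yellow square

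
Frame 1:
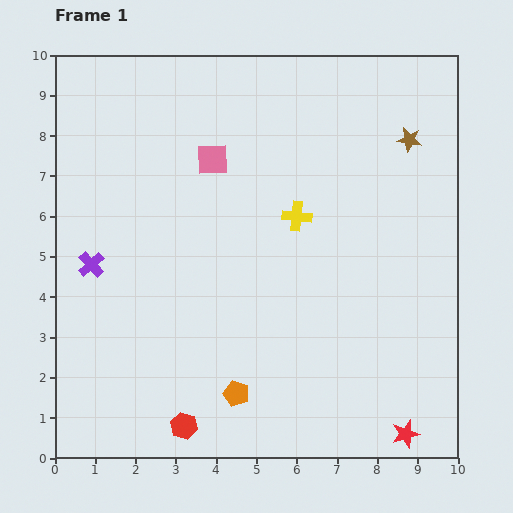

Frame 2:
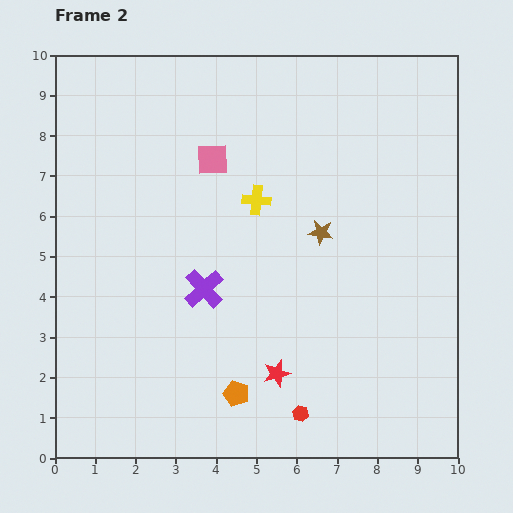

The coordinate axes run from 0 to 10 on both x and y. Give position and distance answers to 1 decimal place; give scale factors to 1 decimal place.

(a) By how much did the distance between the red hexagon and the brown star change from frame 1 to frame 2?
-4.5

Distance in frame 1: 9.0. Distance in frame 2: 4.5.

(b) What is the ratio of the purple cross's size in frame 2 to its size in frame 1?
1.5×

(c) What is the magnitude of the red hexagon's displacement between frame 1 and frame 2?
2.9

The red hexagon moved from (3.2, 0.8) to (6.1, 1.1), a distance of √(2.9² + 0.3²) ≈ 2.9.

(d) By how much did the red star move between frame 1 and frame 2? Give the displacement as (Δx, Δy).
(-3.2, 1.5)

The red star was at (8.7, 0.6) in frame 1 and (5.5, 2.1) in frame 2.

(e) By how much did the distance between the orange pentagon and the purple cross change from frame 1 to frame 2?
-2.1

Distance in frame 1: 4.8. Distance in frame 2: 2.7.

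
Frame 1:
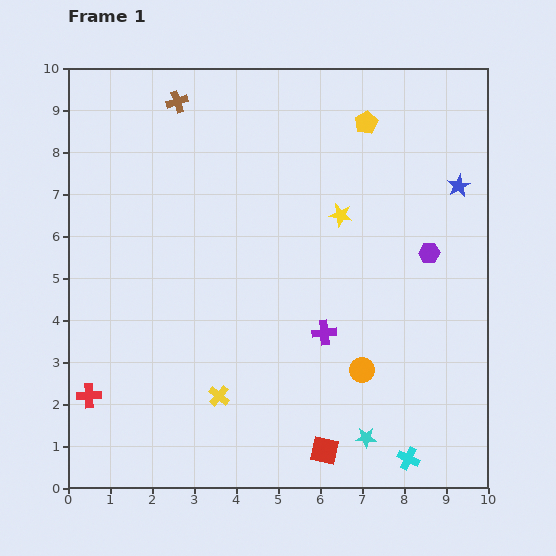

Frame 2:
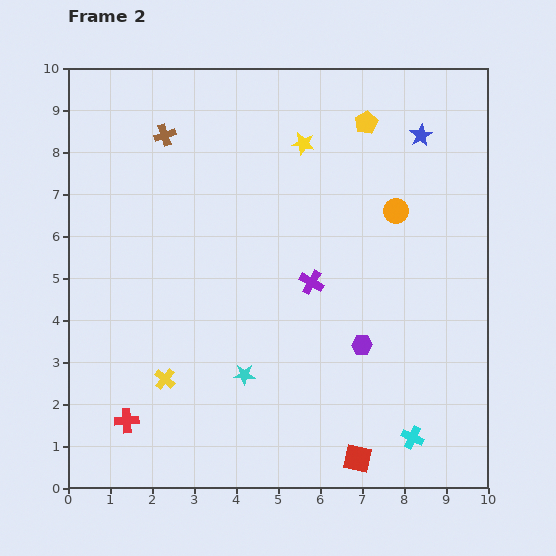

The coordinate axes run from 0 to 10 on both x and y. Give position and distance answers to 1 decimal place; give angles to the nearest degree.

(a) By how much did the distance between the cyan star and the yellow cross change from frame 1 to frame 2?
-1.7

Distance in frame 1: 3.6. Distance in frame 2: 1.9.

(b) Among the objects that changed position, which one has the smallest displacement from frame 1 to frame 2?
the cyan cross

(moved 0.5)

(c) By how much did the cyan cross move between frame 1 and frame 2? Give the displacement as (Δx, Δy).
(0.1, 0.5)

The cyan cross was at (8.1, 0.7) in frame 1 and (8.2, 1.2) in frame 2.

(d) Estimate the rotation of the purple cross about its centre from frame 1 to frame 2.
36° clockwise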